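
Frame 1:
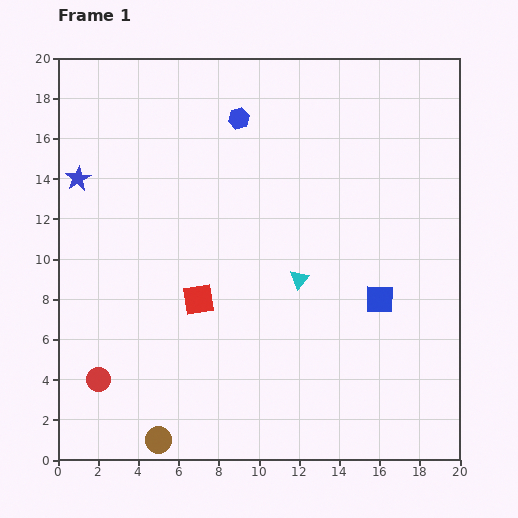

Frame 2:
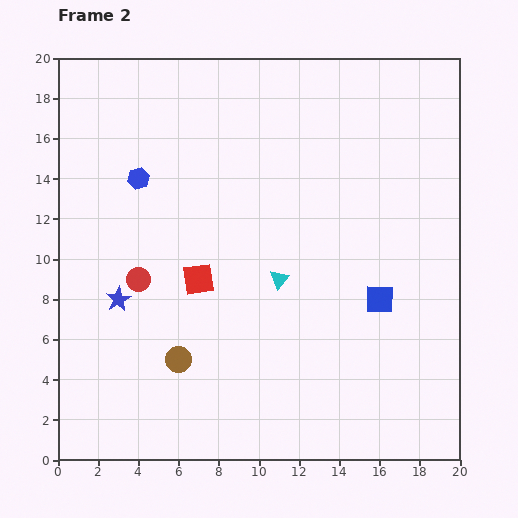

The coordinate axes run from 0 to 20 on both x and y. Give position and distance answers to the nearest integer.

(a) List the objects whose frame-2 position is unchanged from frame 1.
the blue square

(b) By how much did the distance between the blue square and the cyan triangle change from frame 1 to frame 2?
+1

Distance in frame 1: 4. Distance in frame 2: 5.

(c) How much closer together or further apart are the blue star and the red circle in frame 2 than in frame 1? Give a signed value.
-9

Distance in frame 1: 10. Distance in frame 2: 1.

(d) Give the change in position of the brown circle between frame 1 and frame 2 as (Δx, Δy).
(1, 4)

The brown circle was at (5, 1) in frame 1 and (6, 5) in frame 2.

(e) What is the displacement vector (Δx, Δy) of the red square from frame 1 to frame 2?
(0, 1)

The red square was at (7, 8) in frame 1 and (7, 9) in frame 2.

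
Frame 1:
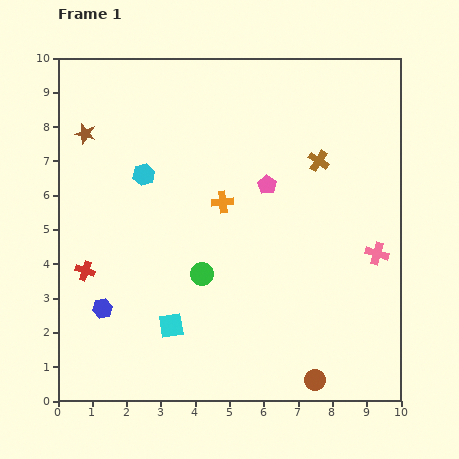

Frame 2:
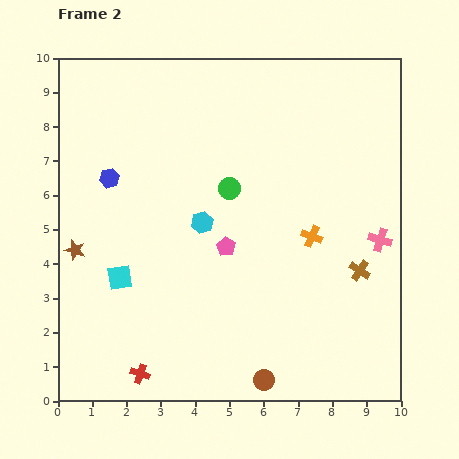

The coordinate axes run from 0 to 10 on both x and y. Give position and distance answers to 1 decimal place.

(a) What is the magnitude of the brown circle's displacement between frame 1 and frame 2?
1.5

The brown circle moved from (7.5, 0.6) to (6.0, 0.6), a distance of √(1.5² + 0.0²) ≈ 1.5.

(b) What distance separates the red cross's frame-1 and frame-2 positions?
3.4

The red cross moved from (0.8, 3.8) to (2.4, 0.8), a distance of √(1.6² + 3.0²) ≈ 3.4.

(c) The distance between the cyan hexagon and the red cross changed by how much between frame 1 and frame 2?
+1.5

Distance in frame 1: 3.3. Distance in frame 2: 4.8.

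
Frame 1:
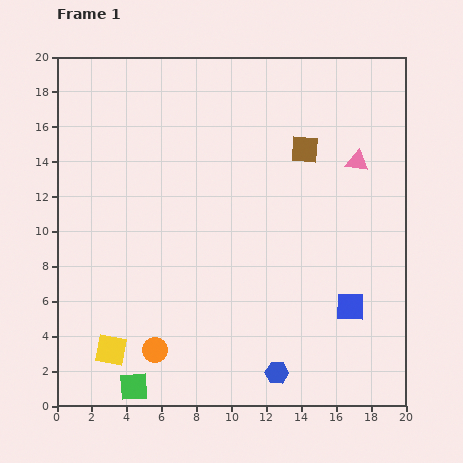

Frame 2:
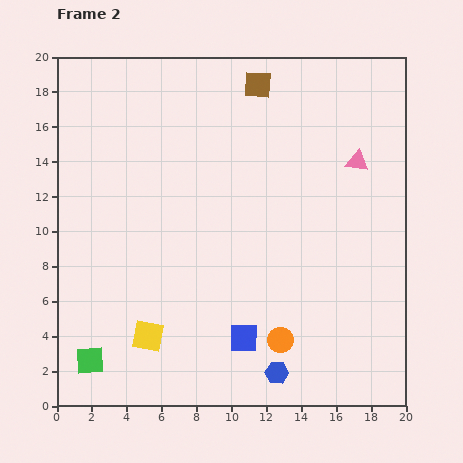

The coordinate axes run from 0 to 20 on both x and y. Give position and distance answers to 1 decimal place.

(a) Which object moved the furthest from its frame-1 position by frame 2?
the orange circle

(moved 7.2; next 6.4)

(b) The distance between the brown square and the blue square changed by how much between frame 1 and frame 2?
+5.1

Distance in frame 1: 9.4. Distance in frame 2: 14.5.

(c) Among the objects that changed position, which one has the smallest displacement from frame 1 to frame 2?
the yellow square

(moved 2.2)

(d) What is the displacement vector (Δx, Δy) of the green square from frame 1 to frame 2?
(-2.5, 1.5)

The green square was at (4.4, 1.1) in frame 1 and (1.9, 2.6) in frame 2.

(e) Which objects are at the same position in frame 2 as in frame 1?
the pink triangle, the blue hexagon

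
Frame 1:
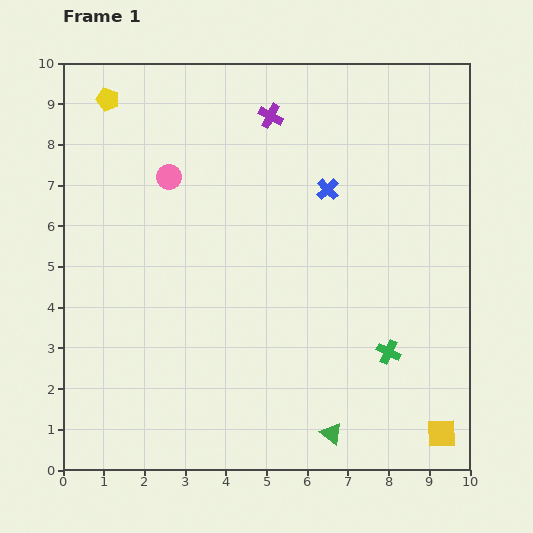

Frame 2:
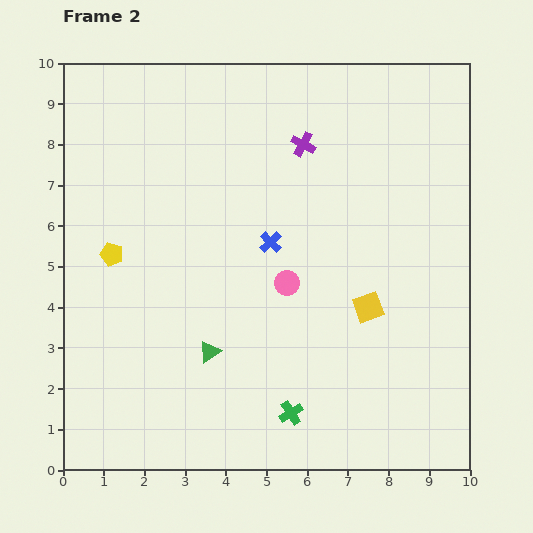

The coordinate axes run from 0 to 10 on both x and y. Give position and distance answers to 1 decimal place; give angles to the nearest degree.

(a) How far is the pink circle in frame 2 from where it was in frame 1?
3.9

The pink circle moved from (2.6, 7.2) to (5.5, 4.6), a distance of √(2.9² + 2.6²) ≈ 3.9.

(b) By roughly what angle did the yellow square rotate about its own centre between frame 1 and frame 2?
19° counter-clockwise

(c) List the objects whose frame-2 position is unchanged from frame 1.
none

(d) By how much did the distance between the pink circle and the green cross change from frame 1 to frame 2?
-3.7

Distance in frame 1: 6.9. Distance in frame 2: 3.2.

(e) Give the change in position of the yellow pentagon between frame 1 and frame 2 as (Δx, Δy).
(0.1, -3.8)

The yellow pentagon was at (1.1, 9.1) in frame 1 and (1.2, 5.3) in frame 2.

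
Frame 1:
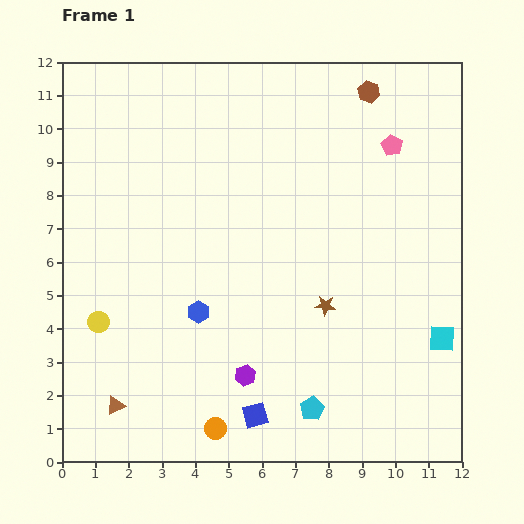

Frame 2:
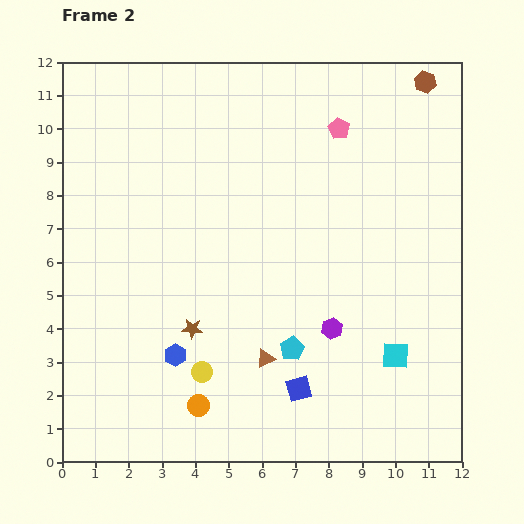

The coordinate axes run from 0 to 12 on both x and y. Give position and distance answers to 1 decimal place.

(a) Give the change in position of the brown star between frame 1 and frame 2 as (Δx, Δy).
(-4.0, -0.7)

The brown star was at (7.9, 4.7) in frame 1 and (3.9, 4.0) in frame 2.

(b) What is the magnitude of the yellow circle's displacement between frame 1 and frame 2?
3.4

The yellow circle moved from (1.1, 4.2) to (4.2, 2.7), a distance of √(3.1² + 1.5²) ≈ 3.4.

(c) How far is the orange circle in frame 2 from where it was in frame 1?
0.9

The orange circle moved from (4.6, 1.0) to (4.1, 1.7), a distance of √(0.5² + 0.7²) ≈ 0.9.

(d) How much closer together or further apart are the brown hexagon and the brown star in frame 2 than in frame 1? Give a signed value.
+3.7

Distance in frame 1: 6.5. Distance in frame 2: 10.2.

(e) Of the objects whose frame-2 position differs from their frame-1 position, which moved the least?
the orange circle

(moved 0.9)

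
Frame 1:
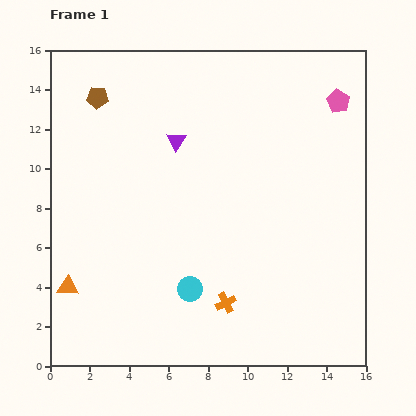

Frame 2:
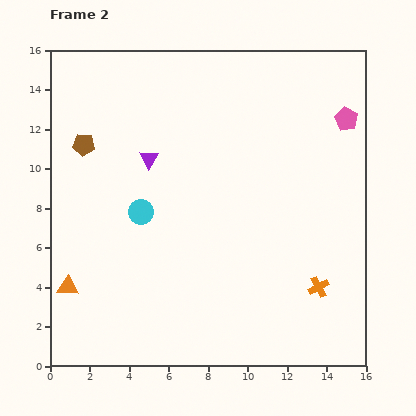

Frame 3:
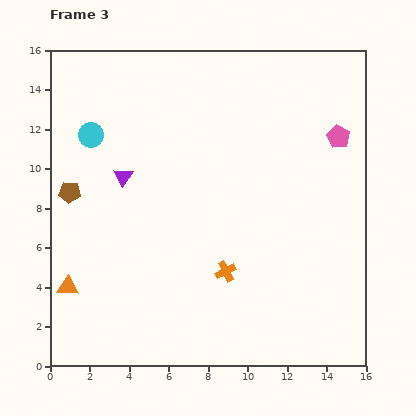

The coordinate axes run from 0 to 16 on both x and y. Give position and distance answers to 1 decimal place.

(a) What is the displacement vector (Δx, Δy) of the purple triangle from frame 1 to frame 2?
(-1.4, -0.9)

The purple triangle was at (6.4, 11.4) in frame 1 and (5.0, 10.5) in frame 2.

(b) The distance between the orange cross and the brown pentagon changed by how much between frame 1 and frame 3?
-3.4

Distance in frame 1: 12.3. Distance in frame 3: 8.9.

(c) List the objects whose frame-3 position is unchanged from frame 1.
the orange triangle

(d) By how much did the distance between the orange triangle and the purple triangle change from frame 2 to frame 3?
-1.4

Distance in frame 2: 7.7. Distance in frame 3: 6.3.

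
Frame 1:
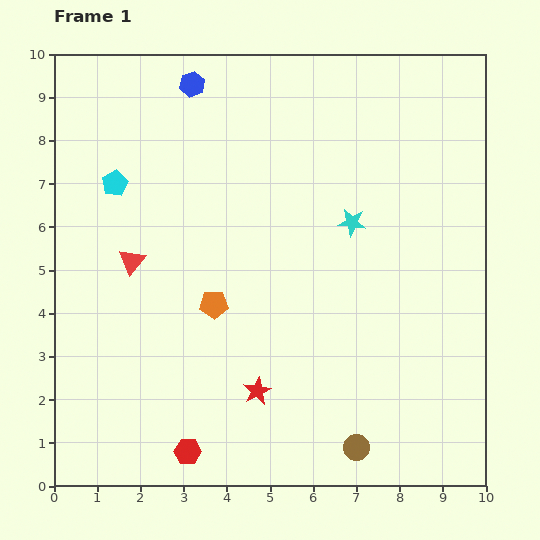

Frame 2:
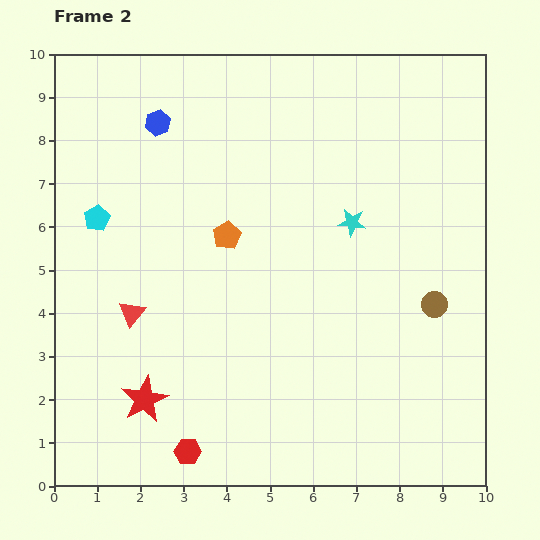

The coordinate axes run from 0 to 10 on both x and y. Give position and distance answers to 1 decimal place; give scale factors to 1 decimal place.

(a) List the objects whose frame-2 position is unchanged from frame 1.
the cyan star, the red hexagon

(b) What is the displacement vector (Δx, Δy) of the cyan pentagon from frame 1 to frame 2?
(-0.4, -0.8)

The cyan pentagon was at (1.4, 7.0) in frame 1 and (1.0, 6.2) in frame 2.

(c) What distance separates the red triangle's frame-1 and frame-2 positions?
1.2

The red triangle moved from (1.8, 5.2) to (1.8, 4.0), a distance of √(0.0² + 1.2²) ≈ 1.2.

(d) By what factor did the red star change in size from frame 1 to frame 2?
1.7×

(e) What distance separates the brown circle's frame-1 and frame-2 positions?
3.8

The brown circle moved from (7.0, 0.9) to (8.8, 4.2), a distance of √(1.8² + 3.3²) ≈ 3.8.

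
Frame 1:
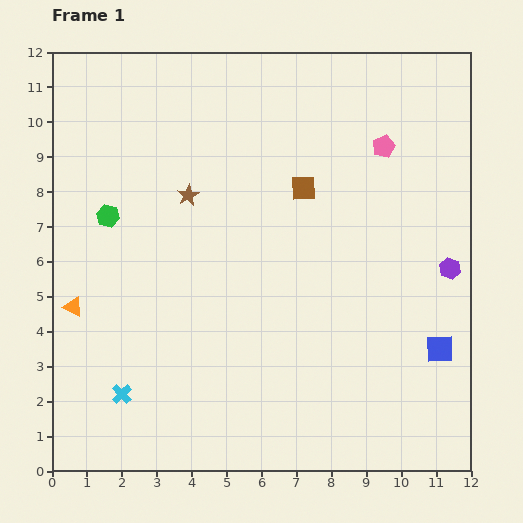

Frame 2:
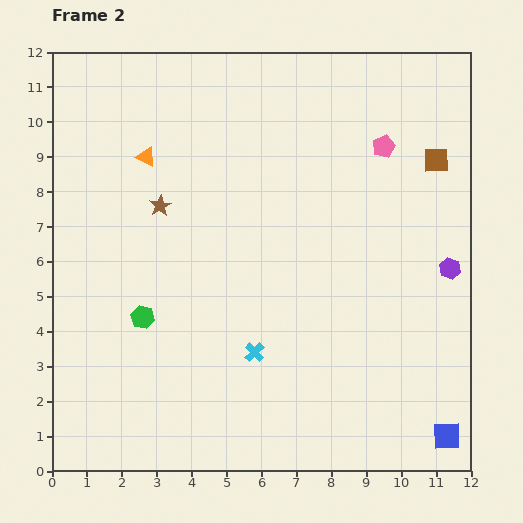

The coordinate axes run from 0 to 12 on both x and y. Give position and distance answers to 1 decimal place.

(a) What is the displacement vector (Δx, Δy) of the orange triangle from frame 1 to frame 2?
(2.1, 4.3)

The orange triangle was at (0.6, 4.7) in frame 1 and (2.7, 9.0) in frame 2.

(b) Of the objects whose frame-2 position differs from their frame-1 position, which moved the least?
the brown star

(moved 0.9)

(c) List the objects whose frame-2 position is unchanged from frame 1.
the pink pentagon, the purple hexagon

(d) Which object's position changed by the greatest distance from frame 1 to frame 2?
the orange triangle

(moved 4.8; next 4.0)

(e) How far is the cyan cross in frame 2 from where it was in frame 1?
4.0

The cyan cross moved from (2.0, 2.2) to (5.8, 3.4), a distance of √(3.8² + 1.2²) ≈ 4.0.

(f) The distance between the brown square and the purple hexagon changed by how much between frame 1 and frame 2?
-1.7

Distance in frame 1: 4.8. Distance in frame 2: 3.1.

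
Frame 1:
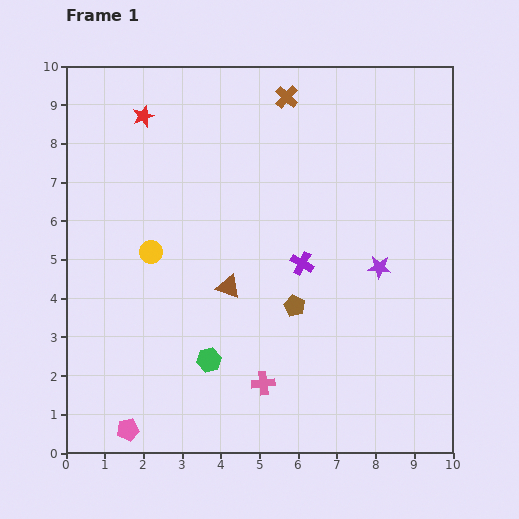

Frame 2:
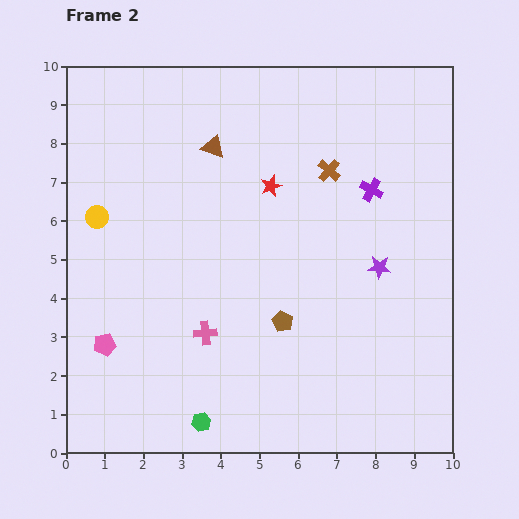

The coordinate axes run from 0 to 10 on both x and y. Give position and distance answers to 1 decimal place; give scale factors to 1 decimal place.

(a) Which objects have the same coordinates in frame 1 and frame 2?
the purple star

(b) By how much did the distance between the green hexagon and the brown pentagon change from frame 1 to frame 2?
+0.7

Distance in frame 1: 2.6. Distance in frame 2: 3.3.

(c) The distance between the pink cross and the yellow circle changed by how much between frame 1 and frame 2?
-0.4

Distance in frame 1: 4.5. Distance in frame 2: 4.1.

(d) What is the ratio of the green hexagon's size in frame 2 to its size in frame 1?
0.8×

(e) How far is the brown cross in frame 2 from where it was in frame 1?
2.2

The brown cross moved from (5.7, 9.2) to (6.8, 7.3), a distance of √(1.1² + 1.9²) ≈ 2.2.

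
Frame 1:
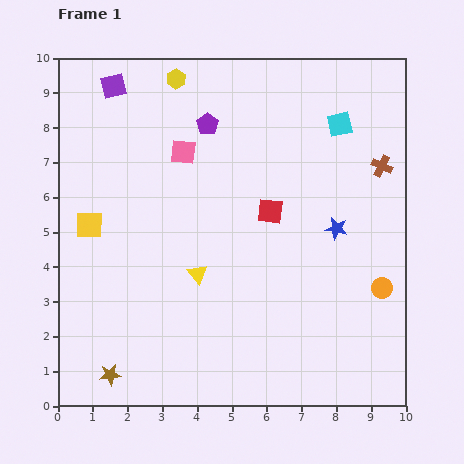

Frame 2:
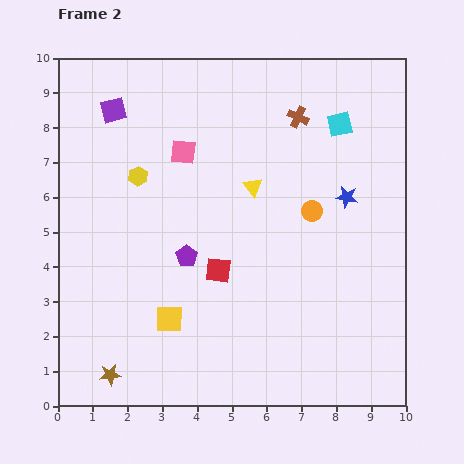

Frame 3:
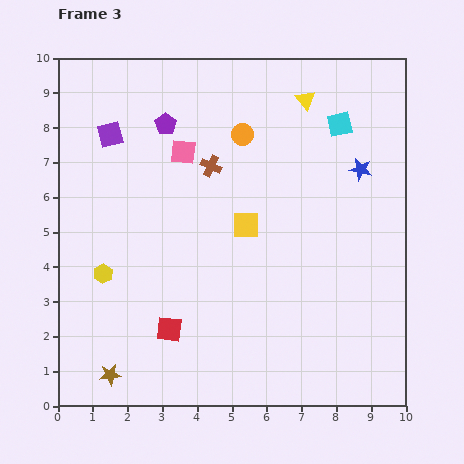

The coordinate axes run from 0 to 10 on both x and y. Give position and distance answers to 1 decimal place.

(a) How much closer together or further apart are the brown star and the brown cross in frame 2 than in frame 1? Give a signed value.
-0.6

Distance in frame 1: 9.8. Distance in frame 2: 9.2.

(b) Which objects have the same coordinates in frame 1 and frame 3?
the brown star, the pink square, the cyan square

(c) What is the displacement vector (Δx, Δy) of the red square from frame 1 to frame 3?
(-2.9, -3.4)

The red square was at (6.1, 5.6) in frame 1 and (3.2, 2.2) in frame 3.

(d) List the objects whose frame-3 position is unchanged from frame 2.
the brown star, the pink square, the cyan square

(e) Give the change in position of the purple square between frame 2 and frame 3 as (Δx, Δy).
(-0.1, -0.7)

The purple square was at (1.6, 8.5) in frame 2 and (1.5, 7.8) in frame 3.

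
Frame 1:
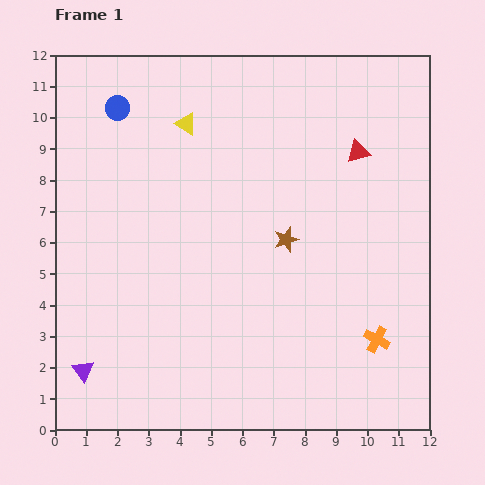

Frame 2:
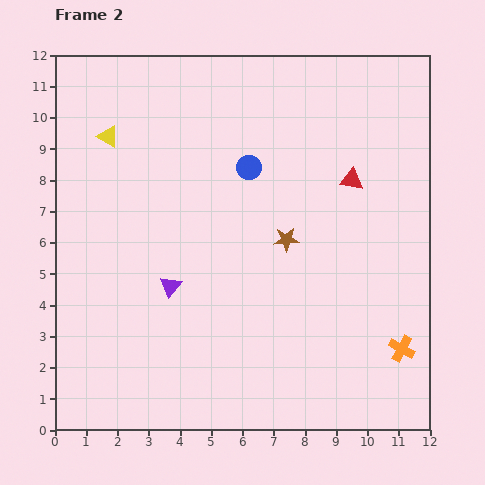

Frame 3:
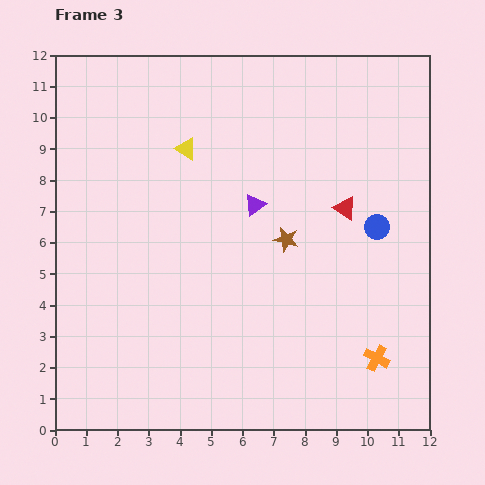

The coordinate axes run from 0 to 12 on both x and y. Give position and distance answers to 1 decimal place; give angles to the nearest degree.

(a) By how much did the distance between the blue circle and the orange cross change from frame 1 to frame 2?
-3.5

Distance in frame 1: 11.1. Distance in frame 2: 7.6.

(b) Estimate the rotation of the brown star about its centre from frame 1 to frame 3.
30° clockwise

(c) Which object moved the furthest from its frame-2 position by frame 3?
the blue circle

(moved 4.5; next 3.7)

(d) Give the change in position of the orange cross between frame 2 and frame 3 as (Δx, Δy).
(-0.8, -0.3)

The orange cross was at (11.1, 2.6) in frame 2 and (10.3, 2.3) in frame 3.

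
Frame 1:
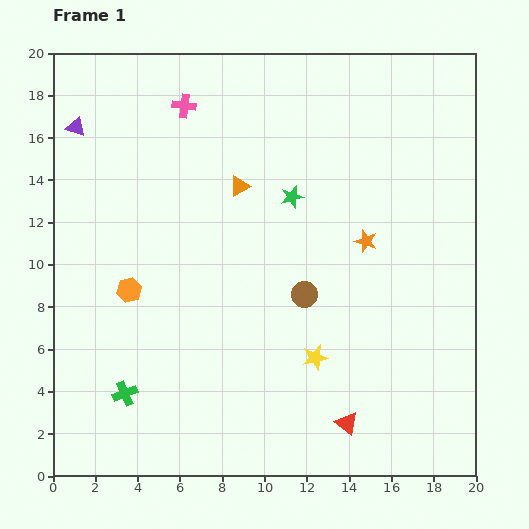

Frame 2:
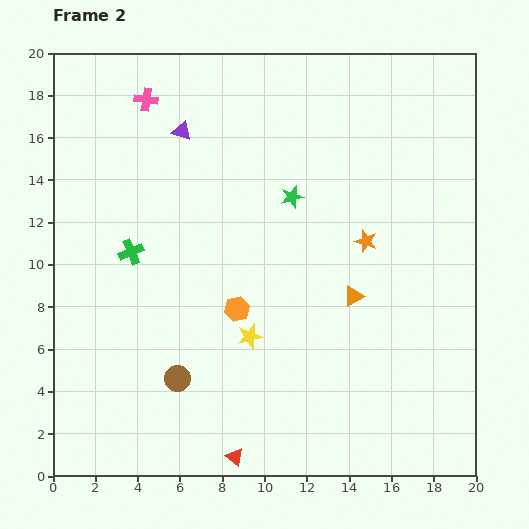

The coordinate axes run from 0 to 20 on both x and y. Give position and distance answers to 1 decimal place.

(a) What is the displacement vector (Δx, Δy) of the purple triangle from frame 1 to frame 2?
(5.0, -0.2)

The purple triangle was at (1.1, 16.5) in frame 1 and (6.1, 16.3) in frame 2.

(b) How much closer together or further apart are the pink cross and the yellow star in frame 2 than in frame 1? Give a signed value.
-1.2

Distance in frame 1: 13.4. Distance in frame 2: 12.2.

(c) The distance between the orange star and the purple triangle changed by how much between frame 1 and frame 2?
-4.6

Distance in frame 1: 14.7. Distance in frame 2: 10.1.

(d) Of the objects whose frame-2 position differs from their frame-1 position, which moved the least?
the pink cross

(moved 1.8)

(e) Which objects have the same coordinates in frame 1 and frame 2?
the orange star, the green star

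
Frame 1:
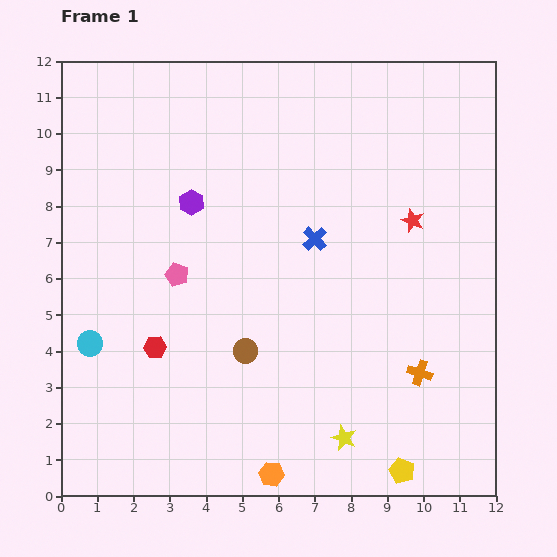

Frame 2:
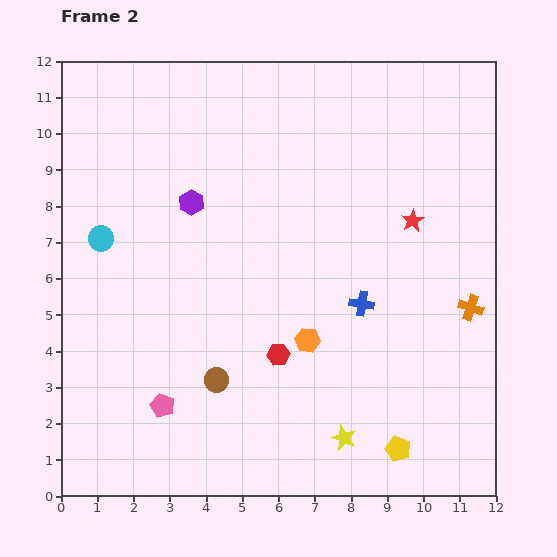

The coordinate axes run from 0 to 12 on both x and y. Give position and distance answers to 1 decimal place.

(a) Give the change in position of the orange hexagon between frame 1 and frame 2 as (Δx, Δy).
(1.0, 3.7)

The orange hexagon was at (5.8, 0.6) in frame 1 and (6.8, 4.3) in frame 2.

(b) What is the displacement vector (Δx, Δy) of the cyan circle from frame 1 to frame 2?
(0.3, 2.9)

The cyan circle was at (0.8, 4.2) in frame 1 and (1.1, 7.1) in frame 2.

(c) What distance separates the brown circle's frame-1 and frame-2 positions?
1.1

The brown circle moved from (5.1, 4.0) to (4.3, 3.2), a distance of √(0.8² + 0.8²) ≈ 1.1.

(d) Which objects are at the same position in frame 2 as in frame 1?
the red star, the purple hexagon, the yellow star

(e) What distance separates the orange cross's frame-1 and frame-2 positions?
2.3

The orange cross moved from (9.9, 3.4) to (11.3, 5.2), a distance of √(1.4² + 1.8²) ≈ 2.3.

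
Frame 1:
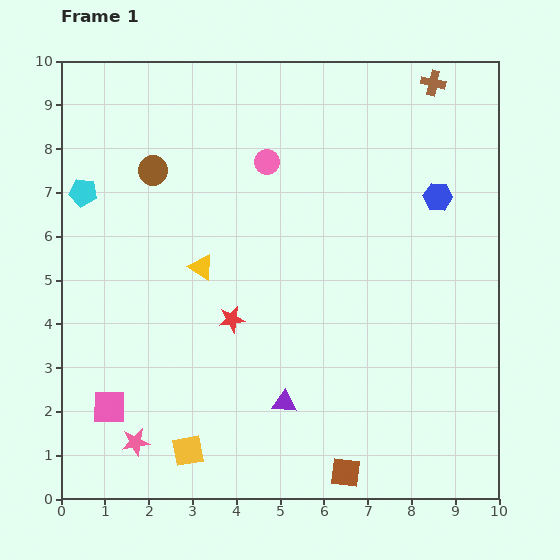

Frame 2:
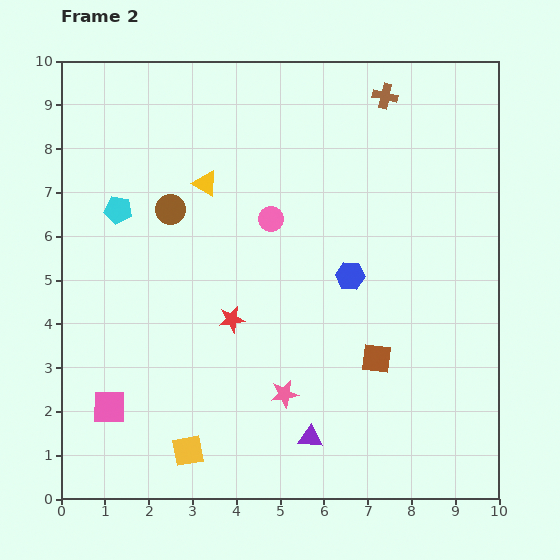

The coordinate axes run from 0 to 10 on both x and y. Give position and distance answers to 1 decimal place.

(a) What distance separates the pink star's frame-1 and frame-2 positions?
3.6

The pink star moved from (1.7, 1.3) to (5.1, 2.4), a distance of √(3.4² + 1.1²) ≈ 3.6.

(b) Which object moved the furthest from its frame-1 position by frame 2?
the pink star

(moved 3.6; next 2.7)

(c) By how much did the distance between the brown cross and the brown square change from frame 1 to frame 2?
-3.1

Distance in frame 1: 9.1. Distance in frame 2: 6.0.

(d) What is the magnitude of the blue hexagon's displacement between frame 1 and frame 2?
2.7

The blue hexagon moved from (8.6, 6.9) to (6.6, 5.1), a distance of √(2.0² + 1.8²) ≈ 2.7.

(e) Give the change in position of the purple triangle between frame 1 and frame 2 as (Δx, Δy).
(0.6, -0.8)

The purple triangle was at (5.1, 2.2) in frame 1 and (5.7, 1.4) in frame 2.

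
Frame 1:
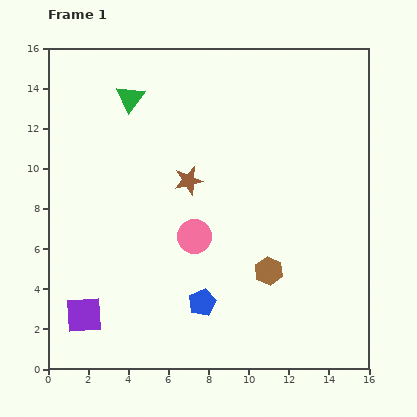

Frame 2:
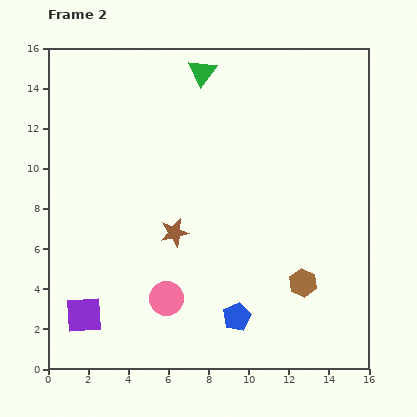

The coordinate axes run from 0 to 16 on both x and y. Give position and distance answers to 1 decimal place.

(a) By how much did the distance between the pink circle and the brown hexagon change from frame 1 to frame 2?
+2.7

Distance in frame 1: 4.1. Distance in frame 2: 6.8.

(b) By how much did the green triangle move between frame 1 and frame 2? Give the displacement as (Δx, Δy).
(3.6, 1.3)

The green triangle was at (4.1, 13.5) in frame 1 and (7.7, 14.8) in frame 2.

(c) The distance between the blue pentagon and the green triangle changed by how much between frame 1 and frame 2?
+1.5

Distance in frame 1: 10.8. Distance in frame 2: 12.3.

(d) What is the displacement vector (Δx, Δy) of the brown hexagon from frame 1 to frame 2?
(1.7, -0.6)

The brown hexagon was at (11.0, 4.9) in frame 1 and (12.7, 4.3) in frame 2.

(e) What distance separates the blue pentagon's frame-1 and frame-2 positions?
1.8

The blue pentagon moved from (7.7, 3.3) to (9.4, 2.6), a distance of √(1.7² + 0.7²) ≈ 1.8.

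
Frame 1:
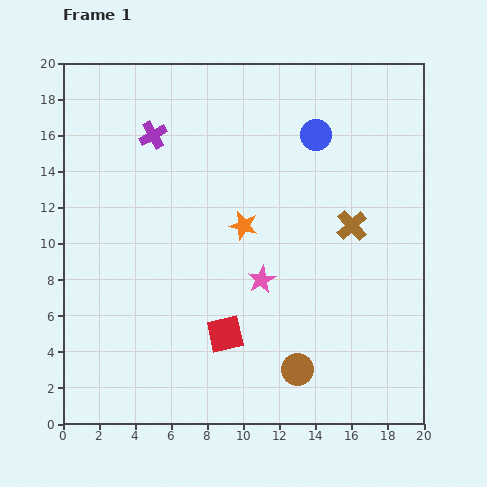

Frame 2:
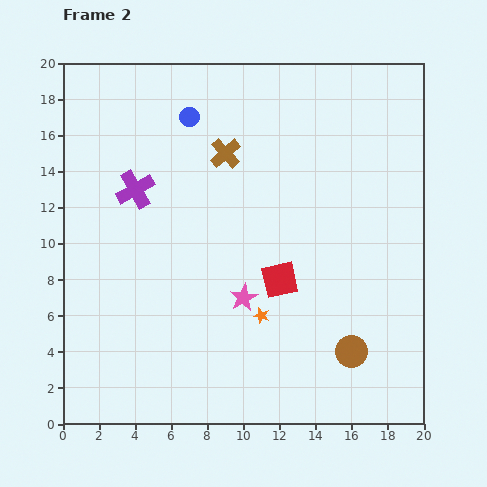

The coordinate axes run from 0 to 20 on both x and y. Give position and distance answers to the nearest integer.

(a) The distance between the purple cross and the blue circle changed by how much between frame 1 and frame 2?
-4

Distance in frame 1: 9. Distance in frame 2: 5.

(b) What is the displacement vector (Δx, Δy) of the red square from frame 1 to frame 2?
(3, 3)

The red square was at (9, 5) in frame 1 and (12, 8) in frame 2.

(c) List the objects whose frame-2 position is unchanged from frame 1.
none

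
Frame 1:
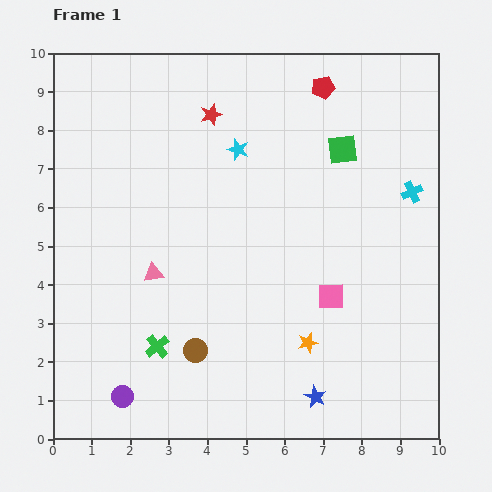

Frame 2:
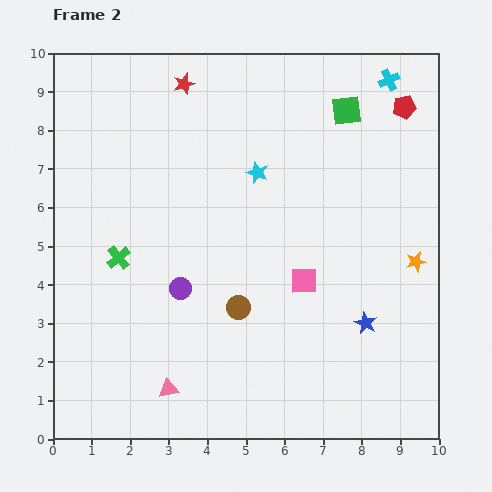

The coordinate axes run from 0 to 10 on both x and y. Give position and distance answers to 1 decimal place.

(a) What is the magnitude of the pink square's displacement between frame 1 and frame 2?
0.8

The pink square moved from (7.2, 3.7) to (6.5, 4.1), a distance of √(0.7² + 0.4²) ≈ 0.8.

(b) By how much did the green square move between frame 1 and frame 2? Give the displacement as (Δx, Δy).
(0.1, 1.0)

The green square was at (7.5, 7.5) in frame 1 and (7.6, 8.5) in frame 2.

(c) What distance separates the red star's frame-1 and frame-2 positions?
1.1

The red star moved from (4.1, 8.4) to (3.4, 9.2), a distance of √(0.7² + 0.8²) ≈ 1.1.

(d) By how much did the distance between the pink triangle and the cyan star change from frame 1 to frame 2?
+2.2

Distance in frame 1: 3.9. Distance in frame 2: 6.1.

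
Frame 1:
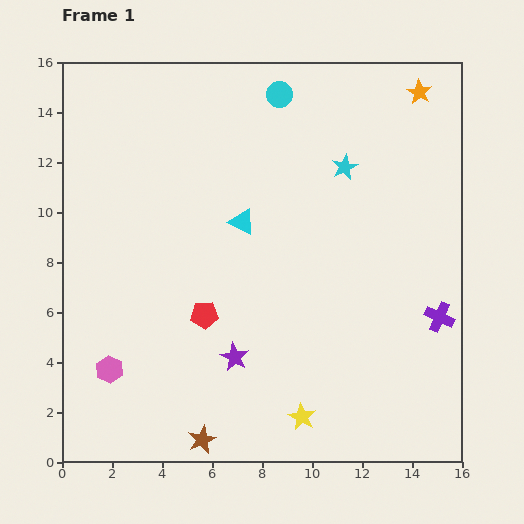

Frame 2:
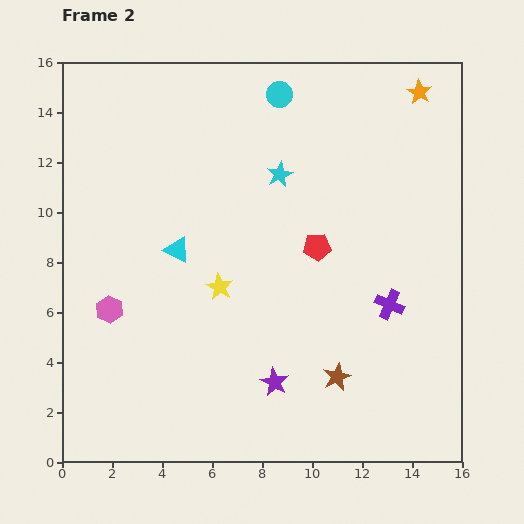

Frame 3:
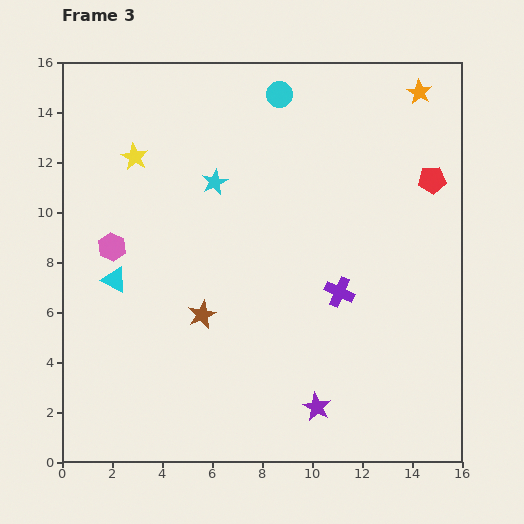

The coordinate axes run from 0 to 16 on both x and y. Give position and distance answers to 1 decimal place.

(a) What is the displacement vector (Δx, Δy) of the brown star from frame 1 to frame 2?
(5.4, 2.5)

The brown star was at (5.6, 0.9) in frame 1 and (11.0, 3.4) in frame 2.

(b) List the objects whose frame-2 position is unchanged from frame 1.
the cyan circle, the orange star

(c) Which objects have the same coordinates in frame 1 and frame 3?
the cyan circle, the orange star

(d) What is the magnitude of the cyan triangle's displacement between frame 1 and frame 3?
5.6

The cyan triangle moved from (7.2, 9.6) to (2.1, 7.3), a distance of √(5.1² + 2.3²) ≈ 5.6.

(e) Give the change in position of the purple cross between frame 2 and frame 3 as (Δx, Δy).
(-2.0, 0.5)

The purple cross was at (13.1, 6.3) in frame 2 and (11.1, 6.8) in frame 3.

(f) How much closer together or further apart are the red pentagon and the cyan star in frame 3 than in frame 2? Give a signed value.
+5.4

Distance in frame 2: 3.3. Distance in frame 3: 8.7.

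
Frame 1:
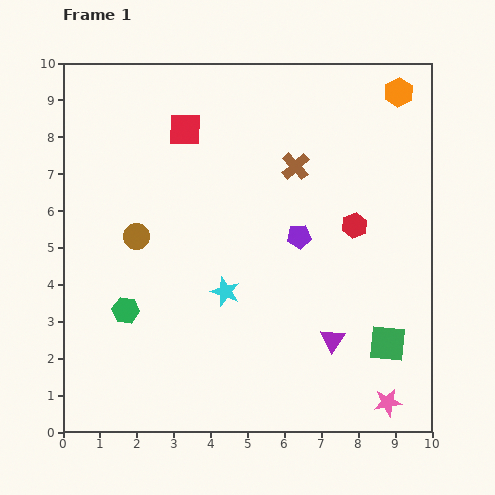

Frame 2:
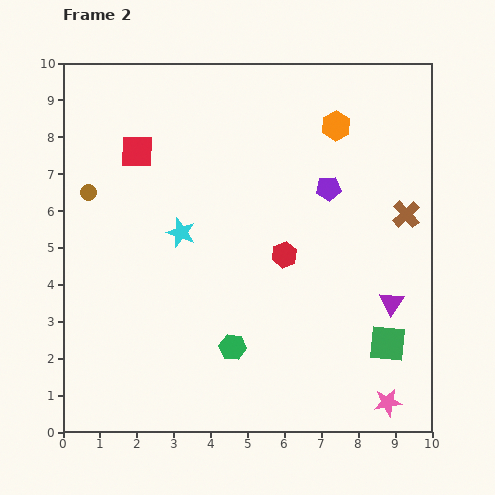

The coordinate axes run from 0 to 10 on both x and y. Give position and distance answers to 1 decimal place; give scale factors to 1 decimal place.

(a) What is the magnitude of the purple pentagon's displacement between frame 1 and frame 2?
1.5

The purple pentagon moved from (6.4, 5.3) to (7.2, 6.6), a distance of √(0.8² + 1.3²) ≈ 1.5.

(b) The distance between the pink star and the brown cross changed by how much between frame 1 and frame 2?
-1.8

Distance in frame 1: 6.9. Distance in frame 2: 5.1.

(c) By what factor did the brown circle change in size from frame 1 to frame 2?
0.6×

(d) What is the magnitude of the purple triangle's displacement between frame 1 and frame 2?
1.9

The purple triangle moved from (7.3, 2.5) to (8.9, 3.5), a distance of √(1.6² + 1.0²) ≈ 1.9.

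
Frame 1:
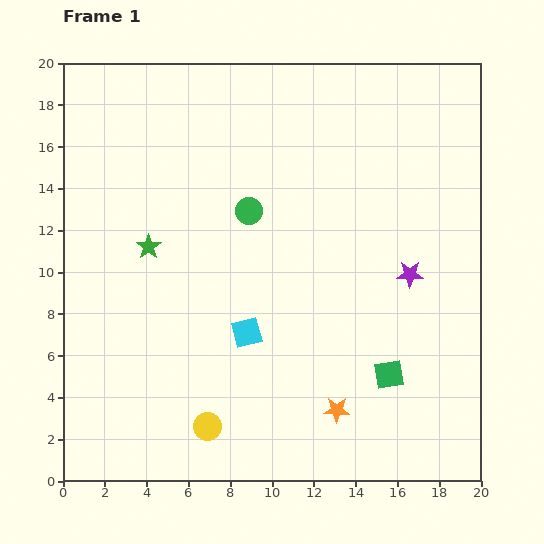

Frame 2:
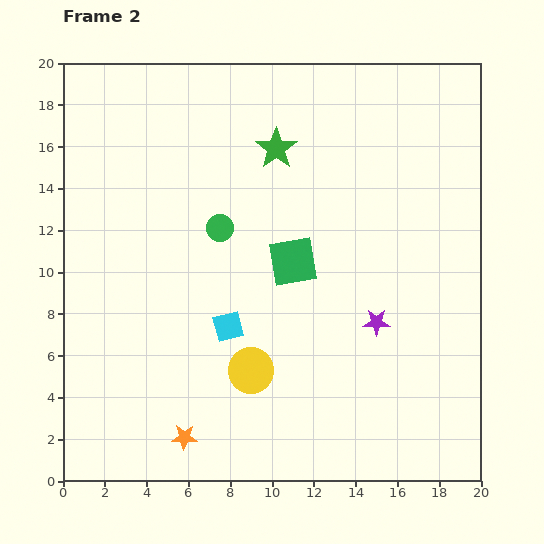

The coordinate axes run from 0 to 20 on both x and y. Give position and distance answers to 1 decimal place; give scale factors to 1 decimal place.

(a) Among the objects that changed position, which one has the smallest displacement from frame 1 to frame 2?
the cyan square

(moved 0.9)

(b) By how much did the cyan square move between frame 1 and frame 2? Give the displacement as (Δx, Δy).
(-0.9, 0.3)

The cyan square was at (8.8, 7.1) in frame 1 and (7.9, 7.4) in frame 2.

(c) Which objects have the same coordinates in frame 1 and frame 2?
none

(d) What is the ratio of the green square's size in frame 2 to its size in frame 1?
1.7×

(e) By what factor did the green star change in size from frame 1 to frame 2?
1.7×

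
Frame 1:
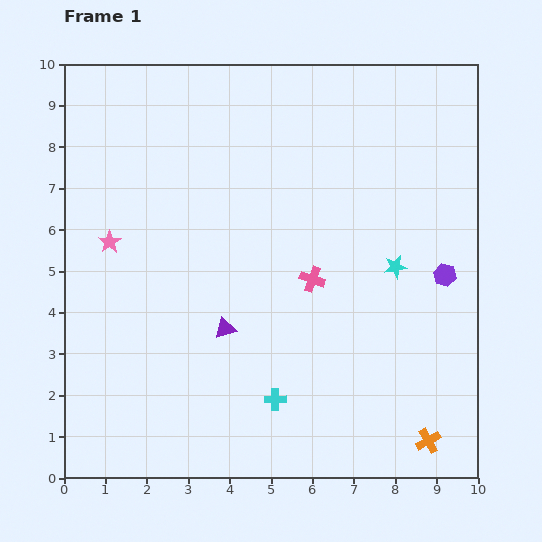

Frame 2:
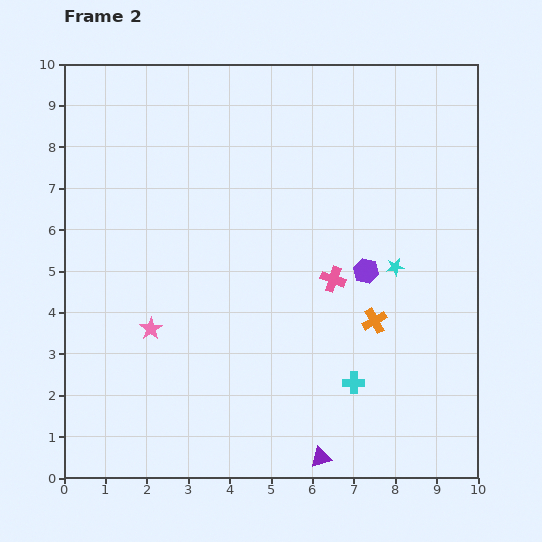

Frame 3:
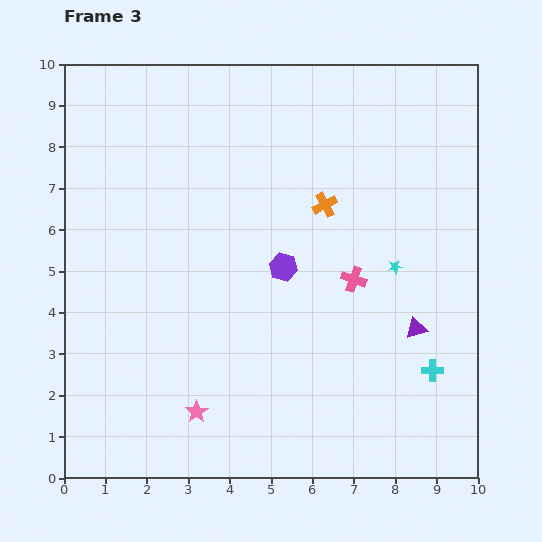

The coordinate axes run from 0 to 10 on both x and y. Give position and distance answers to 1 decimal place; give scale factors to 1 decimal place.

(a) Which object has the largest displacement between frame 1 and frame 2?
the purple triangle

(moved 3.9; next 3.2)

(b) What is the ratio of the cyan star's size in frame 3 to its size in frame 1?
0.6×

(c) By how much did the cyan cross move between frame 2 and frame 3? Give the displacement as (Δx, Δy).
(1.9, 0.3)

The cyan cross was at (7.0, 2.3) in frame 2 and (8.9, 2.6) in frame 3.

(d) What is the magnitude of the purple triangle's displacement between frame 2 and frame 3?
3.9

The purple triangle moved from (6.2, 0.5) to (8.5, 3.6), a distance of √(2.3² + 3.1²) ≈ 3.9.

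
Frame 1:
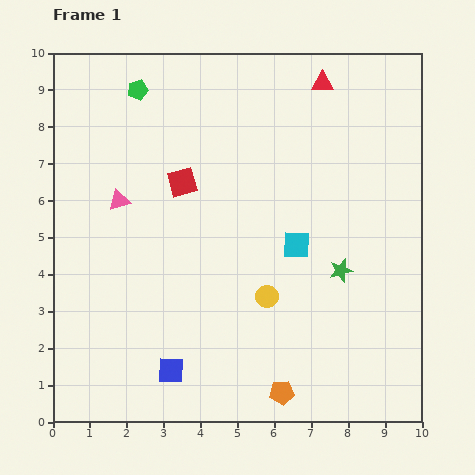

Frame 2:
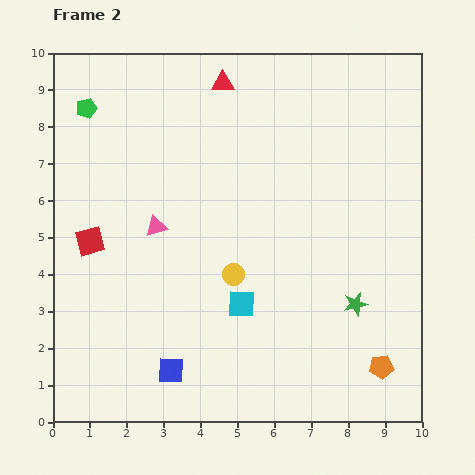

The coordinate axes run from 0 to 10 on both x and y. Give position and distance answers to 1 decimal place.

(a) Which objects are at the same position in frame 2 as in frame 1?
the blue square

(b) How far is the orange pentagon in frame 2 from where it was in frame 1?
2.8

The orange pentagon moved from (6.2, 0.8) to (8.9, 1.5), a distance of √(2.7² + 0.7²) ≈ 2.8.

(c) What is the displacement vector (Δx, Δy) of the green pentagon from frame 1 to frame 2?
(-1.4, -0.5)

The green pentagon was at (2.3, 9.0) in frame 1 and (0.9, 8.5) in frame 2.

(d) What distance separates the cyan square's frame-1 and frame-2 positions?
2.2

The cyan square moved from (6.6, 4.8) to (5.1, 3.2), a distance of √(1.5² + 1.6²) ≈ 2.2.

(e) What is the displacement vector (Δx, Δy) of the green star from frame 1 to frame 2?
(0.4, -0.9)

The green star was at (7.8, 4.1) in frame 1 and (8.2, 3.2) in frame 2.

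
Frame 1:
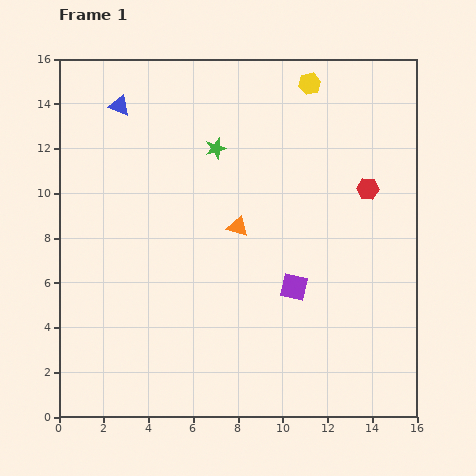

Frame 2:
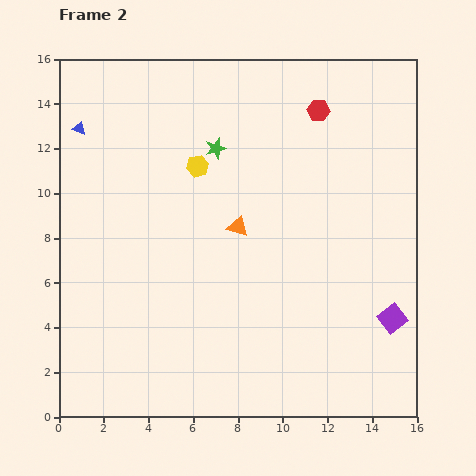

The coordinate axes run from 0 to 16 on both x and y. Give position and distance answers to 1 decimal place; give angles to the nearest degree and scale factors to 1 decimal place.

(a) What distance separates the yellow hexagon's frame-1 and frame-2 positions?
6.2

The yellow hexagon moved from (11.2, 14.9) to (6.2, 11.2), a distance of √(5.0² + 3.7²) ≈ 6.2.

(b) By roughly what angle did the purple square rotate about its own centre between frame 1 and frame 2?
39° clockwise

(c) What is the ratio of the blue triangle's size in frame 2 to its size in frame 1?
0.6×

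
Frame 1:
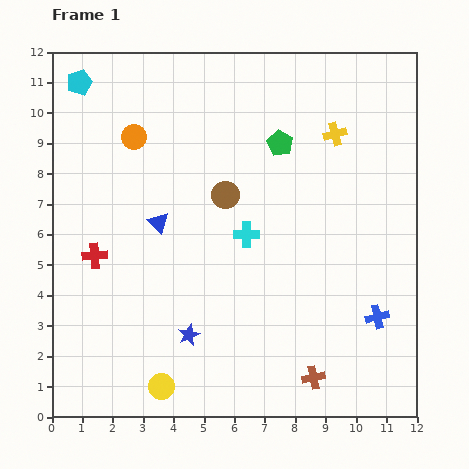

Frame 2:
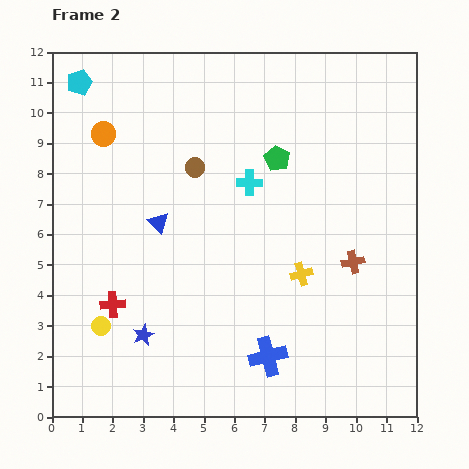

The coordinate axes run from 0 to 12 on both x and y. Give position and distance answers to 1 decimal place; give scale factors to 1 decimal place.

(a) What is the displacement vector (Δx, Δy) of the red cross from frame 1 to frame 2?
(0.6, -1.6)

The red cross was at (1.4, 5.3) in frame 1 and (2.0, 3.7) in frame 2.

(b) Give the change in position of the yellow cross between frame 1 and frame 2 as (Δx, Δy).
(-1.1, -4.6)

The yellow cross was at (9.3, 9.3) in frame 1 and (8.2, 4.7) in frame 2.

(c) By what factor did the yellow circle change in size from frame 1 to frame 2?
0.7×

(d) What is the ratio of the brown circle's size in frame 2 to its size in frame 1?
0.7×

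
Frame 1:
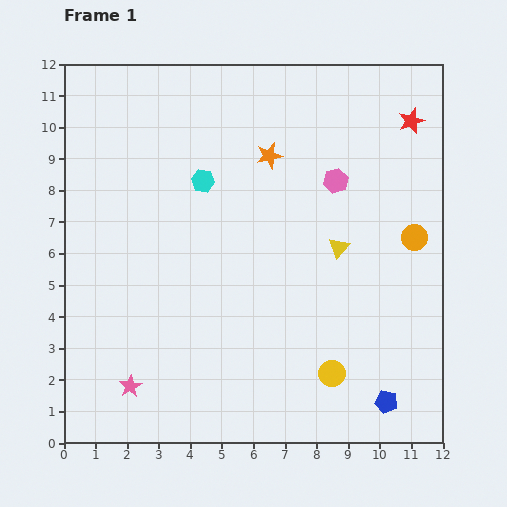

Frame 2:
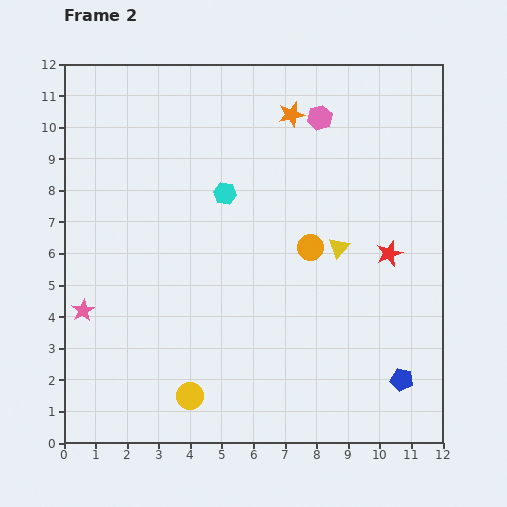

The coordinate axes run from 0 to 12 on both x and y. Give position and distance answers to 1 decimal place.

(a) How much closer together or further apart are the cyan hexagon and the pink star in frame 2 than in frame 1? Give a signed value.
-1.1

Distance in frame 1: 6.9. Distance in frame 2: 5.8.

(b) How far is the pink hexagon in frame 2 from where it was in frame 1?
2.1

The pink hexagon moved from (8.6, 8.3) to (8.1, 10.3), a distance of √(0.5² + 2.0²) ≈ 2.1.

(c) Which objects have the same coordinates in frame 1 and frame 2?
the yellow triangle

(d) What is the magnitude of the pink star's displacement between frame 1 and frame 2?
2.8

The pink star moved from (2.1, 1.8) to (0.6, 4.2), a distance of √(1.5² + 2.4²) ≈ 2.8.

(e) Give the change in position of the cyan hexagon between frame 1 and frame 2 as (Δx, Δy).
(0.7, -0.4)

The cyan hexagon was at (4.4, 8.3) in frame 1 and (5.1, 7.9) in frame 2.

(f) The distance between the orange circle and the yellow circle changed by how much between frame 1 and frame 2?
+1.0

Distance in frame 1: 5.0. Distance in frame 2: 6.0.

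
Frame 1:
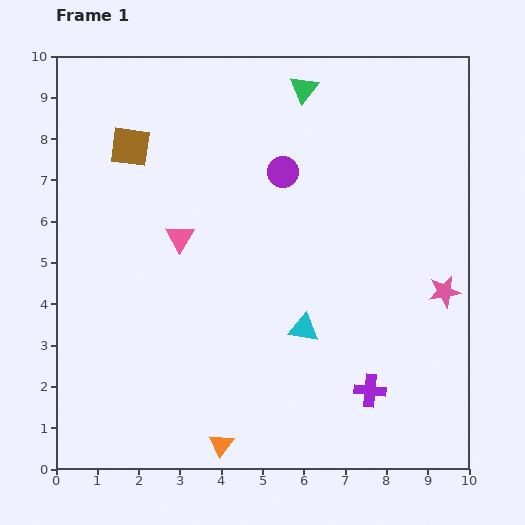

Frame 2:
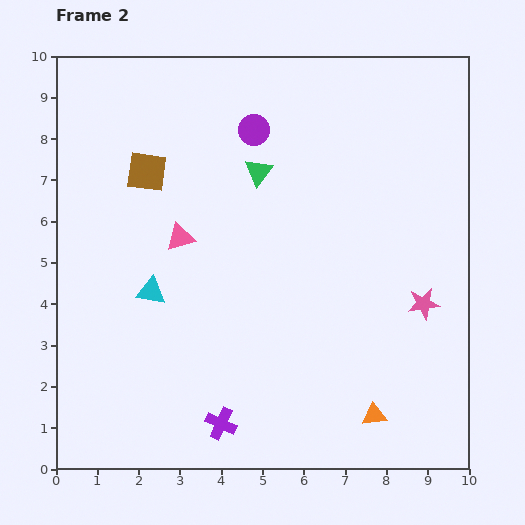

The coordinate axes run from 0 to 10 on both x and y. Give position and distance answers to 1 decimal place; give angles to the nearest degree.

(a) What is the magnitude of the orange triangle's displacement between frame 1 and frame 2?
3.8

The orange triangle moved from (4.0, 0.6) to (7.7, 1.3), a distance of √(3.7² + 0.7²) ≈ 3.8.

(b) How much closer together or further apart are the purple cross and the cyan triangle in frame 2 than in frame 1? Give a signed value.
+1.4

Distance in frame 1: 2.2. Distance in frame 2: 3.6.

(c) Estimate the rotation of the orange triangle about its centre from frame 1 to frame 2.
48° clockwise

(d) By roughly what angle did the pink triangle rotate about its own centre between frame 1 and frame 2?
42° clockwise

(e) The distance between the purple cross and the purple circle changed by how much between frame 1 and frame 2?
+1.4

Distance in frame 1: 5.7. Distance in frame 2: 7.1.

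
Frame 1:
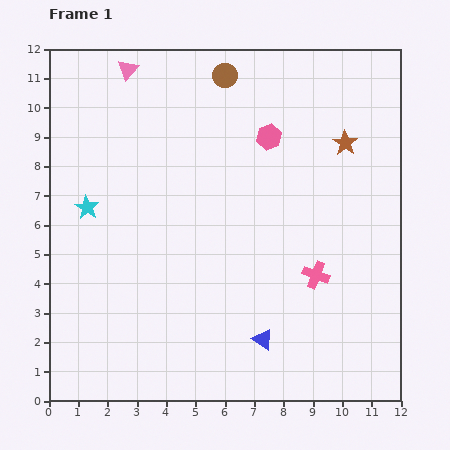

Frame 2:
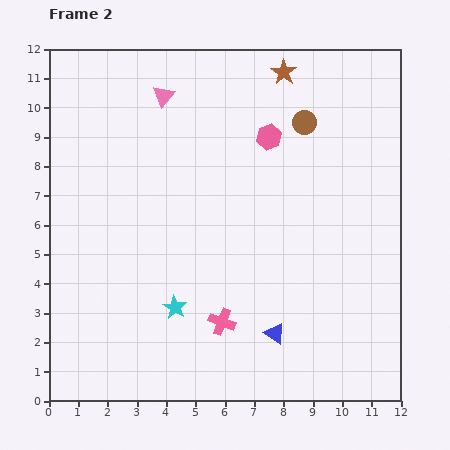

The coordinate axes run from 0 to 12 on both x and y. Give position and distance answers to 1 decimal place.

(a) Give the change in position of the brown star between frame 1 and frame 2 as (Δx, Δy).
(-2.1, 2.4)

The brown star was at (10.1, 8.8) in frame 1 and (8.0, 11.2) in frame 2.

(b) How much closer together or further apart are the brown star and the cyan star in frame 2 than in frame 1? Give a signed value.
-0.3

Distance in frame 1: 9.1. Distance in frame 2: 8.8.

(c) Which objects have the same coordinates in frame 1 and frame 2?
the pink hexagon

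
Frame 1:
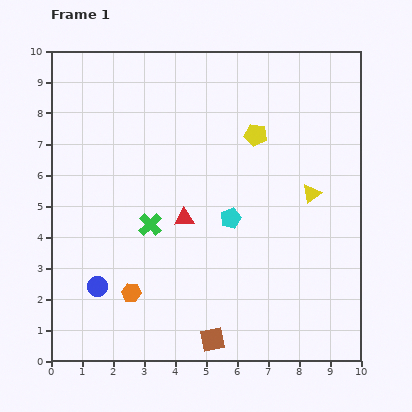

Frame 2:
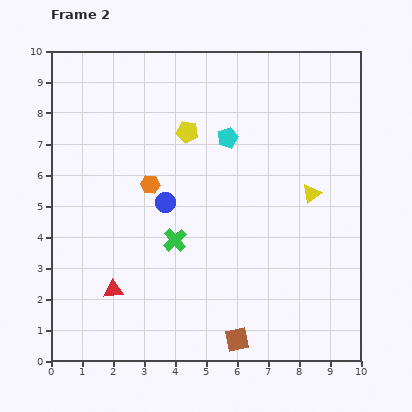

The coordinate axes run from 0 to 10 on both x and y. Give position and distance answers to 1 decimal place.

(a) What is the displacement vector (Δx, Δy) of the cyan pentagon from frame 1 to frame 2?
(-0.1, 2.6)

The cyan pentagon was at (5.8, 4.6) in frame 1 and (5.7, 7.2) in frame 2.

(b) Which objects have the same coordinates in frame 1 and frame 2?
the yellow triangle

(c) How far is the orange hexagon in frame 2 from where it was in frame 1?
3.6

The orange hexagon moved from (2.6, 2.2) to (3.2, 5.7), a distance of √(0.6² + 3.5²) ≈ 3.6.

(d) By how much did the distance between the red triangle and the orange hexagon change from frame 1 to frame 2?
+0.7

Distance in frame 1: 2.9. Distance in frame 2: 3.6.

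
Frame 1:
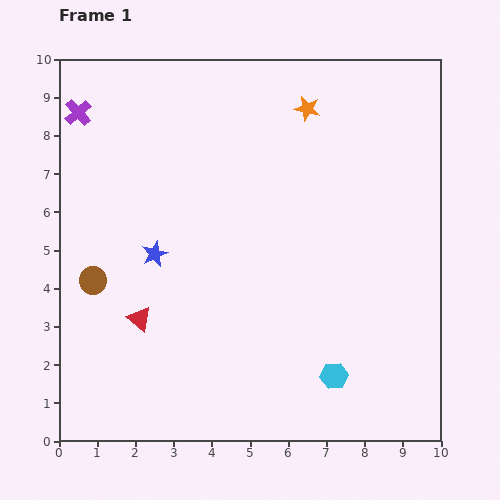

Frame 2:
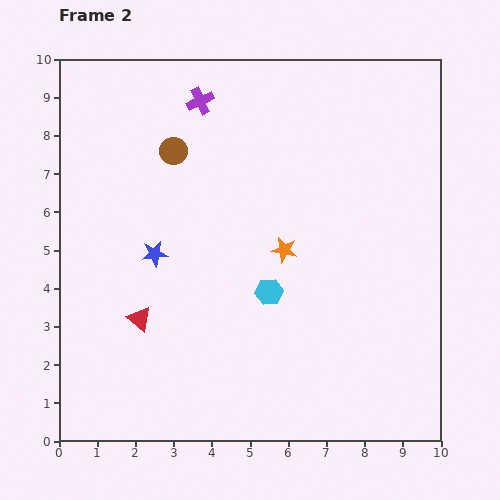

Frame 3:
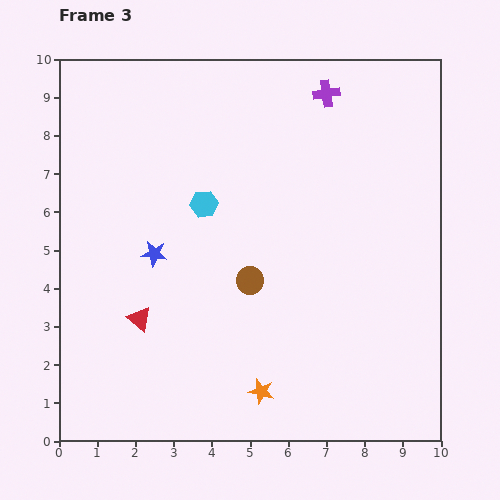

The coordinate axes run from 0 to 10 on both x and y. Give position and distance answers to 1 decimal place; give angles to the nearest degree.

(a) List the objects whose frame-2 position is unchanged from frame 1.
the red triangle, the blue star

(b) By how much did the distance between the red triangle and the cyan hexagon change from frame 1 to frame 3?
-1.9

Distance in frame 1: 5.3. Distance in frame 3: 3.4.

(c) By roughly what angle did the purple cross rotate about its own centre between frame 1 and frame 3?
34° clockwise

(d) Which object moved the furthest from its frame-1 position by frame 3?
the orange star

(moved 7.5; next 6.5)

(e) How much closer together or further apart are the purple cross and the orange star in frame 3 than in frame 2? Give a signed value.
+3.5

Distance in frame 2: 4.5. Distance in frame 3: 8.0.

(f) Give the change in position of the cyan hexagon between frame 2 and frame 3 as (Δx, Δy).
(-1.7, 2.3)

The cyan hexagon was at (5.5, 3.9) in frame 2 and (3.8, 6.2) in frame 3.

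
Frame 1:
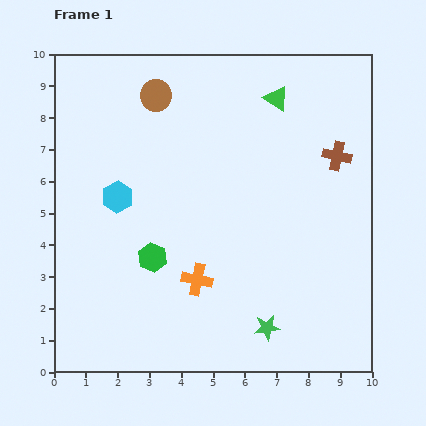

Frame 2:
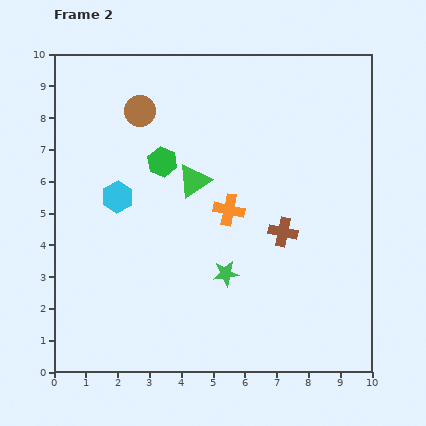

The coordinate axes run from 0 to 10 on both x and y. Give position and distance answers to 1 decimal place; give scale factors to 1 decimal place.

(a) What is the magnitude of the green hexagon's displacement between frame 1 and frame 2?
3.0

The green hexagon moved from (3.1, 3.6) to (3.4, 6.6), a distance of √(0.3² + 3.0²) ≈ 3.0.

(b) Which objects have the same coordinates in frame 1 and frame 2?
the cyan hexagon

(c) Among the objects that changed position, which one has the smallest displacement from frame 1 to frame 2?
the brown circle

(moved 0.7)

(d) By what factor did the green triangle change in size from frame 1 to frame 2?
1.3×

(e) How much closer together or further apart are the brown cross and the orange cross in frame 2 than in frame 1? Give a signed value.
-4.1

Distance in frame 1: 5.9. Distance in frame 2: 1.8.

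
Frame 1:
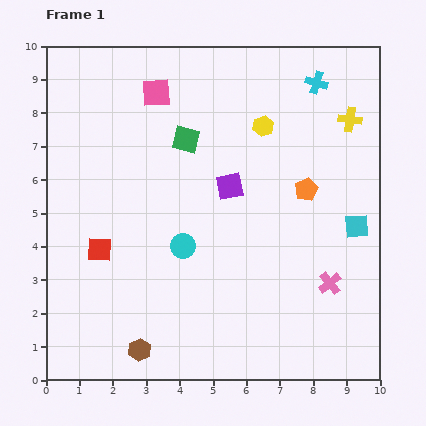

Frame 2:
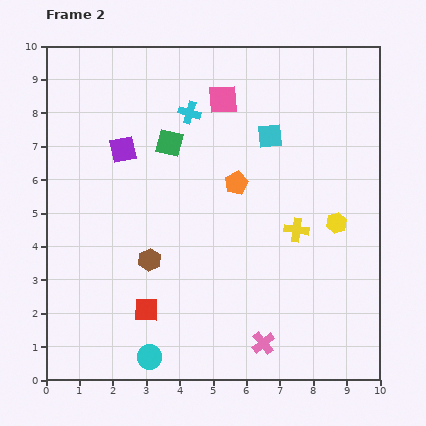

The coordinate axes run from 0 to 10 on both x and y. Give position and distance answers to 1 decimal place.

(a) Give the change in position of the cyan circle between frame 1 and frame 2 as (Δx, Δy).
(-1.0, -3.3)

The cyan circle was at (4.1, 4.0) in frame 1 and (3.1, 0.7) in frame 2.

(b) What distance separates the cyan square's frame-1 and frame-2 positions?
3.7

The cyan square moved from (9.3, 4.6) to (6.7, 7.3), a distance of √(2.6² + 2.7²) ≈ 3.7.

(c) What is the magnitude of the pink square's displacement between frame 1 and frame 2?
2.0

The pink square moved from (3.3, 8.6) to (5.3, 8.4), a distance of √(2.0² + 0.2²) ≈ 2.0.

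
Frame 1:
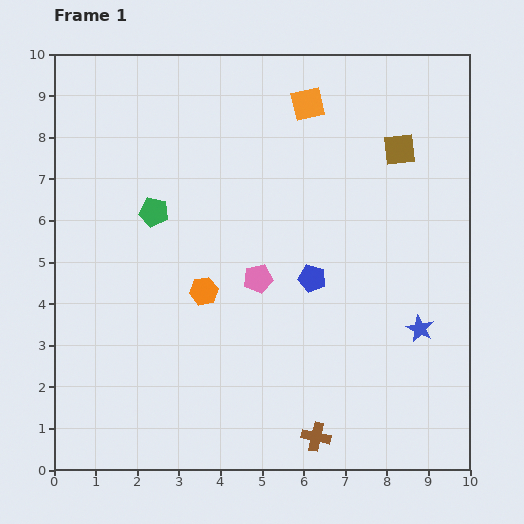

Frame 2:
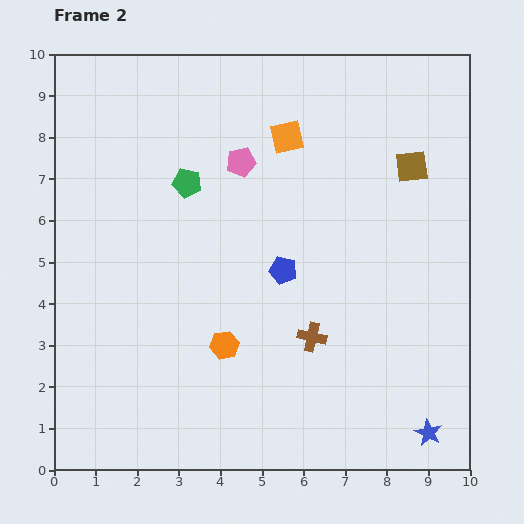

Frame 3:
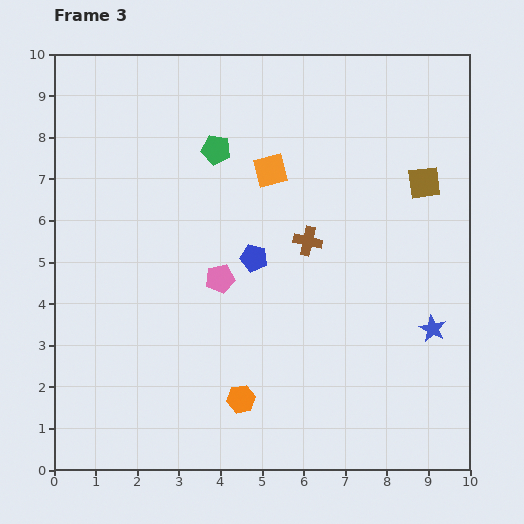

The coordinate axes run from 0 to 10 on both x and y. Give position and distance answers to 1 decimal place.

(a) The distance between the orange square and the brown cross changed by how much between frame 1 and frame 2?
-3.2

Distance in frame 1: 8.0. Distance in frame 2: 4.8.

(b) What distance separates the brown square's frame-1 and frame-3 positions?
1.0

The brown square moved from (8.3, 7.7) to (8.9, 6.9), a distance of √(0.6² + 0.8²) ≈ 1.0.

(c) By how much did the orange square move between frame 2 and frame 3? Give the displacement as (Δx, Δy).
(-0.4, -0.8)

The orange square was at (5.6, 8.0) in frame 2 and (5.2, 7.2) in frame 3.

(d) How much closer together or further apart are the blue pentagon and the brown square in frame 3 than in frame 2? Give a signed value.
+0.5

Distance in frame 2: 4.0. Distance in frame 3: 4.5.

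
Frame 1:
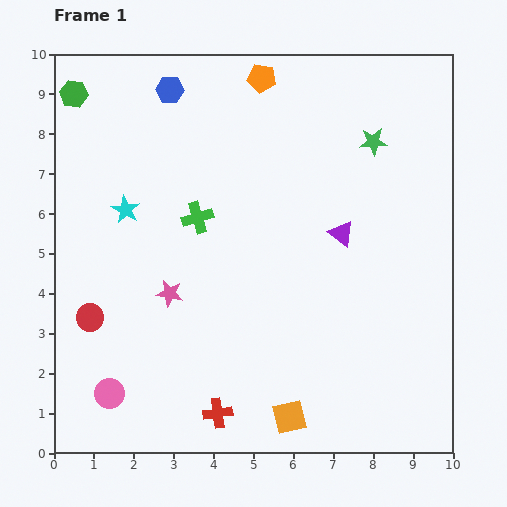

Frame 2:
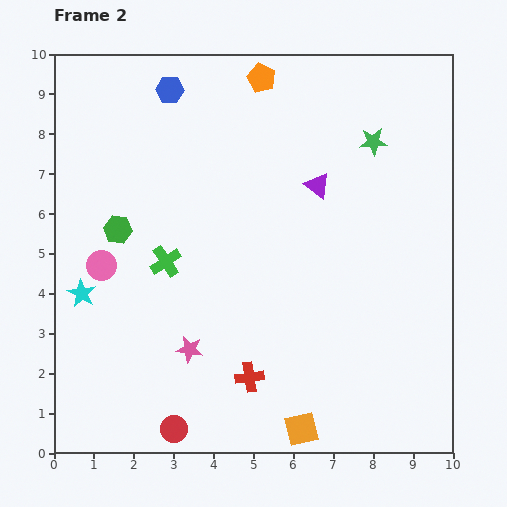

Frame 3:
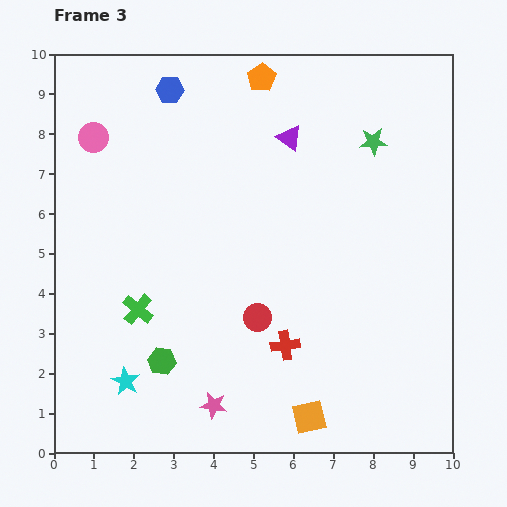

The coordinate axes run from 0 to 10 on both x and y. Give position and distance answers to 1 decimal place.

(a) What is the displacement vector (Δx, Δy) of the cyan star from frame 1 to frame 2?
(-1.1, -2.1)

The cyan star was at (1.8, 6.1) in frame 1 and (0.7, 4.0) in frame 2.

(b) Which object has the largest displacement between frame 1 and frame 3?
the green hexagon

(moved 7.1; next 6.4)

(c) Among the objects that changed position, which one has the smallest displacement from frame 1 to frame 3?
the orange square

(moved 0.5)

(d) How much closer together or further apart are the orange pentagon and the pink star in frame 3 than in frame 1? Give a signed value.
+2.4

Distance in frame 1: 5.9. Distance in frame 3: 8.3.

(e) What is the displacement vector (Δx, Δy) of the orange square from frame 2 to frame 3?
(0.2, 0.3)

The orange square was at (6.2, 0.6) in frame 2 and (6.4, 0.9) in frame 3.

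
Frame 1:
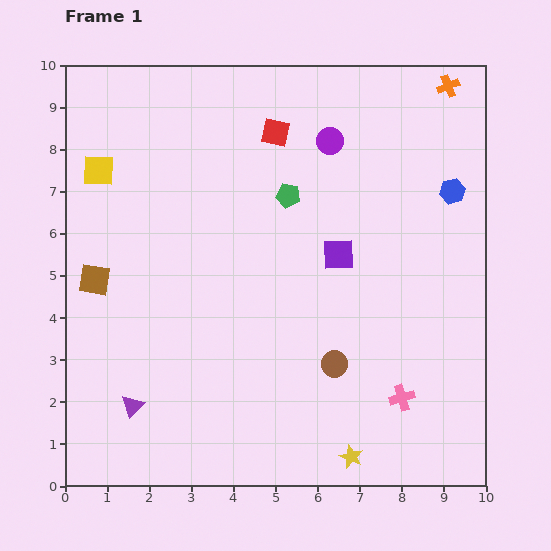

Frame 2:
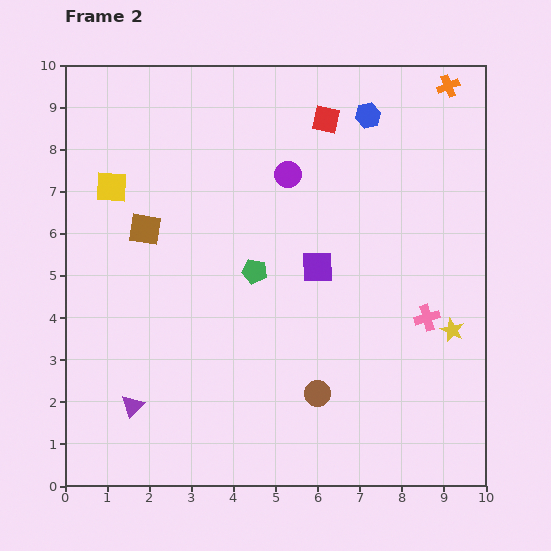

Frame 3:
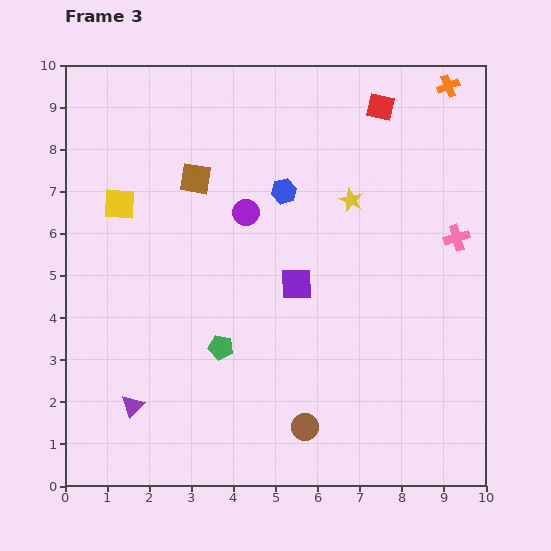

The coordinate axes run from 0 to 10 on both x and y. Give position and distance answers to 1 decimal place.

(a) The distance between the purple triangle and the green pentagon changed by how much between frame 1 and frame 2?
-1.9

Distance in frame 1: 6.2. Distance in frame 2: 4.3.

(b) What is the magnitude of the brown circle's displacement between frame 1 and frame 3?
1.7

The brown circle moved from (6.4, 2.9) to (5.7, 1.4), a distance of √(0.7² + 1.5²) ≈ 1.7.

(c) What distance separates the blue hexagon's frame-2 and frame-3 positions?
2.7

The blue hexagon moved from (7.2, 8.8) to (5.2, 7.0), a distance of √(2.0² + 1.8²) ≈ 2.7.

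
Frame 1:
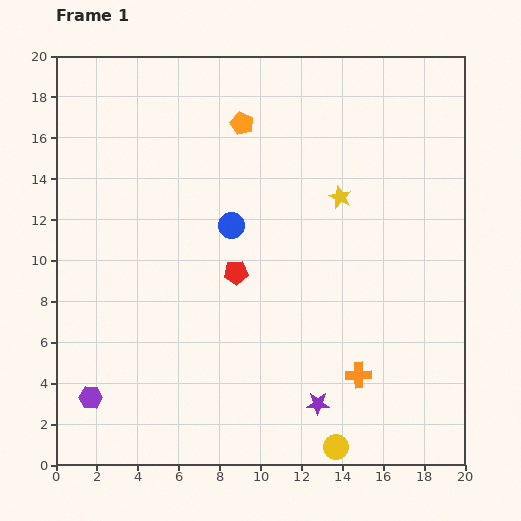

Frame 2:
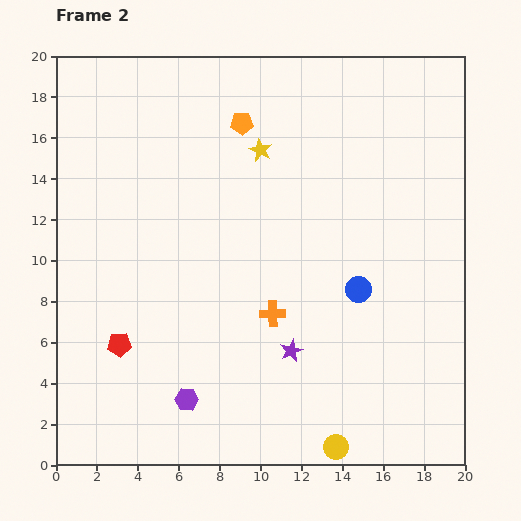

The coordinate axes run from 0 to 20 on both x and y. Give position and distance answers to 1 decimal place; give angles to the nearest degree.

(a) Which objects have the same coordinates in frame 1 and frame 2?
the orange pentagon, the yellow circle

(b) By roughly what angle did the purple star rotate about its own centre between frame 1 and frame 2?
25° counter-clockwise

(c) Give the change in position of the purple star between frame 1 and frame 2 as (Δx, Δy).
(-1.3, 2.6)

The purple star was at (12.8, 3.0) in frame 1 and (11.5, 5.6) in frame 2.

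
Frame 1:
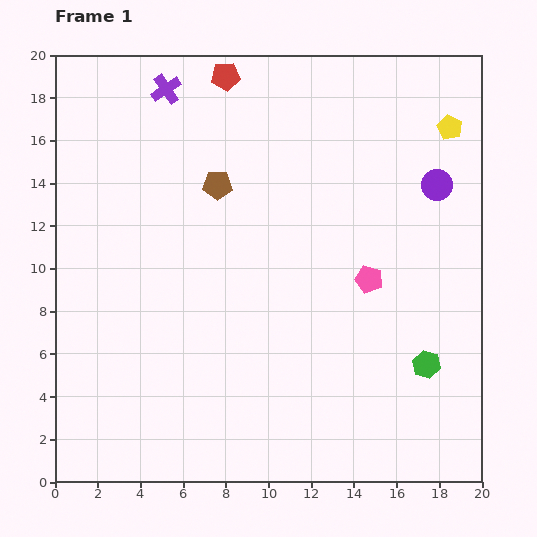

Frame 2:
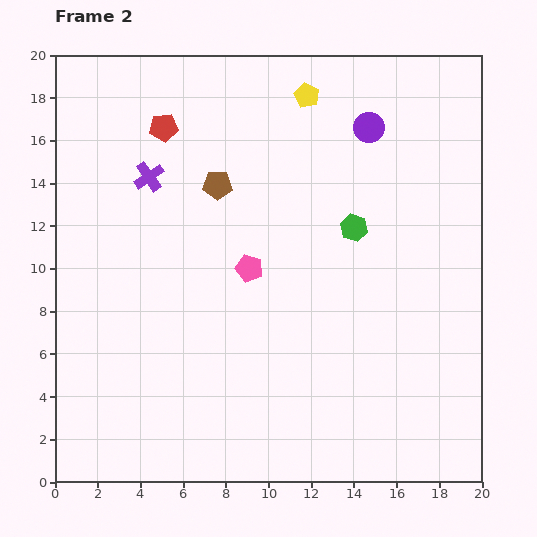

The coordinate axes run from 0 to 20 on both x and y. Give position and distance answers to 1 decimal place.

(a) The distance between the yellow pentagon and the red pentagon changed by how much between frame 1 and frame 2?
-3.9

Distance in frame 1: 10.8. Distance in frame 2: 6.9.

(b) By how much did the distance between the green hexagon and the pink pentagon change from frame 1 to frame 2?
+0.5

Distance in frame 1: 4.8. Distance in frame 2: 5.3.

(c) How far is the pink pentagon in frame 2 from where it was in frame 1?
5.6

The pink pentagon moved from (14.7, 9.5) to (9.1, 10.0), a distance of √(5.6² + 0.5²) ≈ 5.6.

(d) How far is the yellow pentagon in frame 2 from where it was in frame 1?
6.9

The yellow pentagon moved from (18.5, 16.6) to (11.8, 18.1), a distance of √(6.7² + 1.5²) ≈ 6.9.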